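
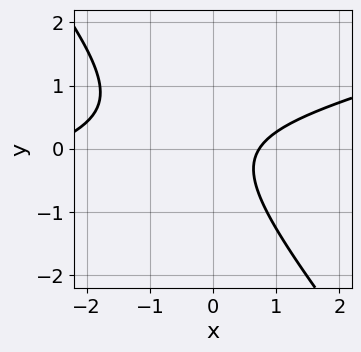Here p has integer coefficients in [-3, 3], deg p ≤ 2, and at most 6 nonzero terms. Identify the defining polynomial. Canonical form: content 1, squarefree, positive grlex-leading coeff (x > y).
(a) Degree: no degree-1 curve has this shape, so deg p = 2.
(b) Observable constraints: it misses every integer gridline on the y-axis.
(c) The integer polynomial consistent with all of this is the stated p.

x^2 - 3*x*y - 3*y^2 + 2*x - 2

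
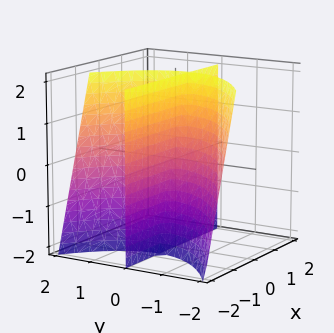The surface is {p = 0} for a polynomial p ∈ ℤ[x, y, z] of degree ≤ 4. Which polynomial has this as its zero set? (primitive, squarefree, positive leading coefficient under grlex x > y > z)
y^3 + 3*x*y - y*z

1. I count 2 distinct pieces. They look like related sheets of one shape, so recover p as a whole.
2. The degree is 3 — a generic line meets the surface in up to 3 points.
3. Observable constraints: the visible z-axis segment lies entirely on the surface; every point of the x-axis in the box is on the surface.
4. These observations pin down the coefficients.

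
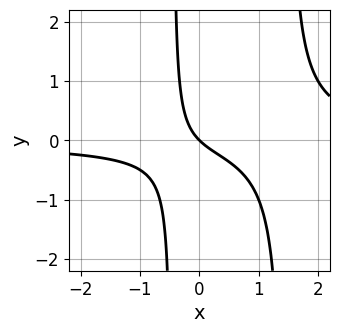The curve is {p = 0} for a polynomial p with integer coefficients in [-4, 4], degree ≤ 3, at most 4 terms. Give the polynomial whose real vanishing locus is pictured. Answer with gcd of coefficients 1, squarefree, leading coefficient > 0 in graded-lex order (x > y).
1. The degree is 3 — the shape is more complex than any degree-2 curve.
2. From the axis intercepts and sections: it crosses the y-axis at the gridline y = 0; it crosses the x-axis at the gridline x = 0.
3. Fitting integer coefficients to these (and the overall shape) gives p.

3*x^2*y - 3*x*y - 2*x - 2*y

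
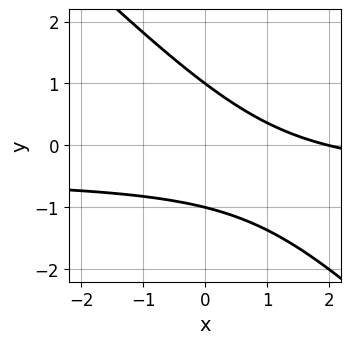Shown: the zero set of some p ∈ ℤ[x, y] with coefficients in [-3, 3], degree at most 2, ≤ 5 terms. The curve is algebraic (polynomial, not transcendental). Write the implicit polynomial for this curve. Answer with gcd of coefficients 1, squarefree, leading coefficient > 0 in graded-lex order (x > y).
First, deg p = 2. The shape is more complex than any degree-1 curve.
Then, against the integer gridlines: among the integer gridlines, it crosses the y-axis at y ∈ {-1, 1}; it crosses the x-axis at the gridline x = 2.
Finally, these observations pin down the coefficients.

2*x*y + 2*y^2 + x - 2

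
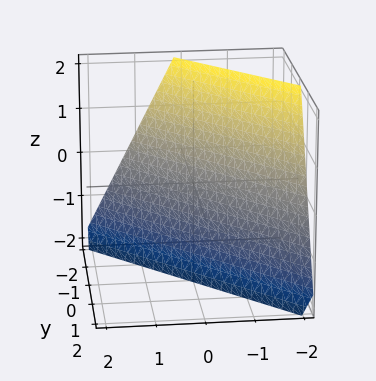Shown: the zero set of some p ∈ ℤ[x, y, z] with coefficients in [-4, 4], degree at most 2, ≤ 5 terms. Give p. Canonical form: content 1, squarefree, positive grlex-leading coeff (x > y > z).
First, degree: the surface is flat (a plane), so deg p = 1.
Next, from the axis intercepts and sections: it meets the x-axis at x = -1 (among the integer gridlines); one z-axis crossing is at z = -2; one y-axis crossing is at y = -1.
Finally, solving for integer coefficients yields p as stated.

2*x + 2*y + z + 2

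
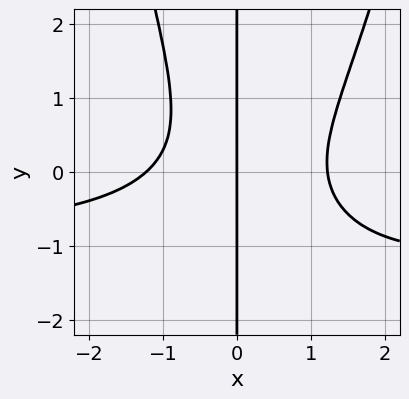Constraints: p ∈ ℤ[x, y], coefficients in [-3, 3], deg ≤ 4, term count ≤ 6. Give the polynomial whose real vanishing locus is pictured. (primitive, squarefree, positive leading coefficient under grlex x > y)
2*x^3*y + 2*x^3 - 2*x^2*y - 2*x*y^2 - 3*x

The degree is 4 — a generic line meets the curve in up to 4 points.
Observable constraints: every point of the y-axis in the box is on the curve; it crosses the x-axis at the gridline x = 0.
Together with the visible shape, these determine p as stated.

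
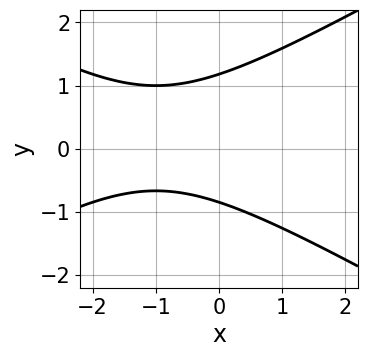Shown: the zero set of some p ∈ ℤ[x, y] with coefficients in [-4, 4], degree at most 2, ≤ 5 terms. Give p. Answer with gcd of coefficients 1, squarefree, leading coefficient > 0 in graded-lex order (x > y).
x^2 - 3*y^2 + 2*x + y + 3

The degree is 2 — no degree-1 curve has this shape.
From the axis intercepts and sections: the curve avoids every integer x-axis point in the box.
Assembling these constraints gives the stated polynomial.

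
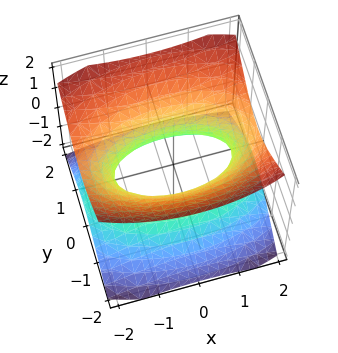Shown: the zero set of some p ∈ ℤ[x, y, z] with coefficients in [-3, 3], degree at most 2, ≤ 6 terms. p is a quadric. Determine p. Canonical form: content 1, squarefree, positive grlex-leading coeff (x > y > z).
First, the degree is 2 — one connected sheet with a waist; a quadric.
Then, symmetries: the y ↦ −y reflection is a symmetry, so y appears only in even powers; the z ↦ −z reflection is a symmetry, so z appears only in even powers; the x ↦ −x reflection is a symmetry, so x appears only in even powers.
Next, from the visible intercepts: no z-intercept at any integer in the box.
Finally, the integer polynomial consistent with all of this is the stated p.

x^2 + 3*y^2 - 3*z^2 - 2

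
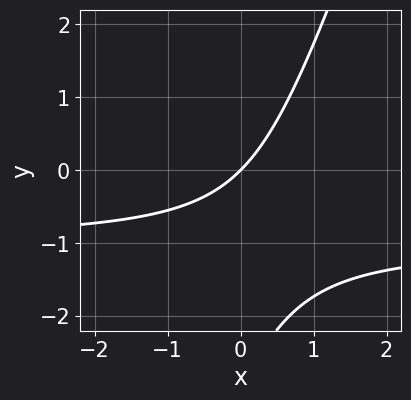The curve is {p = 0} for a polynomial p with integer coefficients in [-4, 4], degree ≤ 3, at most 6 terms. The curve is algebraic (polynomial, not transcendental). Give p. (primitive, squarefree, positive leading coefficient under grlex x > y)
First, degree: a generic line meets the curve in up to 2 points, so deg p = 2.
Next, from the visible intercepts: it meets the x-axis at x = 0 (among the integer gridlines); it crosses the y-axis at the gridline y = 0.
Finally, the integer polynomial consistent with all of this is the stated p.

3*x*y - y^2 + 3*x - 3*y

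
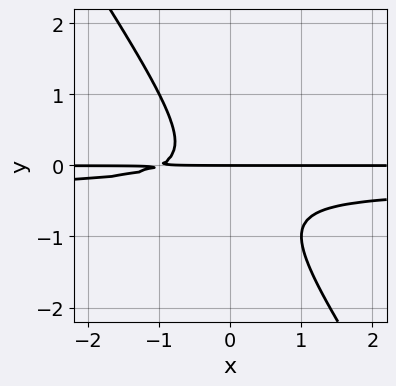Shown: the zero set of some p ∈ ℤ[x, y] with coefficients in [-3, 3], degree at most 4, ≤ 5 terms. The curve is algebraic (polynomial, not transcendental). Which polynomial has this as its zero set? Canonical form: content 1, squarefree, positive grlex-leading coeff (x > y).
First, deg p = 3. The shape is more complex than any degree-2 curve.
Next, observable constraints: every point of the x-axis in the box is on the curve; it meets the y-axis at y = 0 (among the integer gridlines).
Finally, assembling these constraints gives the stated polynomial.

3*x*y^2 + 2*y^3 + x*y + y^2 + y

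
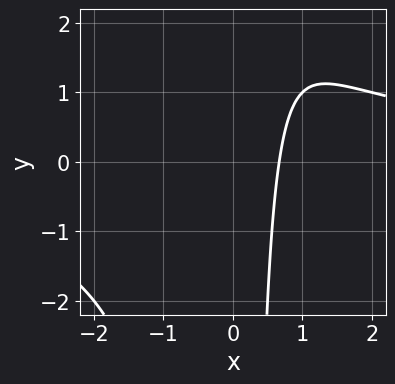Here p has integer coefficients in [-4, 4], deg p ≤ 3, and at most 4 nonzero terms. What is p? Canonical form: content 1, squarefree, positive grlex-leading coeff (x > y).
x^2*y - 3*x + 2

First, the degree is 3 — no degree-2 curve has this shape.
Then, checking where it meets the axes: no y-intercept at any integer in the box.
Finally, matching integer coefficients to the picture gives p.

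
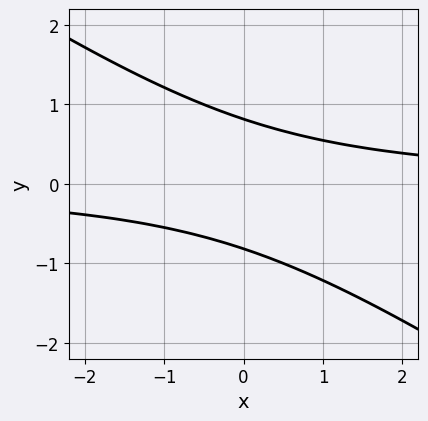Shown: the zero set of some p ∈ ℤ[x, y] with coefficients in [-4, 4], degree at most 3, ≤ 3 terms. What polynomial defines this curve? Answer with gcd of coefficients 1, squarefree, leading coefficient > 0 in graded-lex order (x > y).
2*x*y + 3*y^2 - 2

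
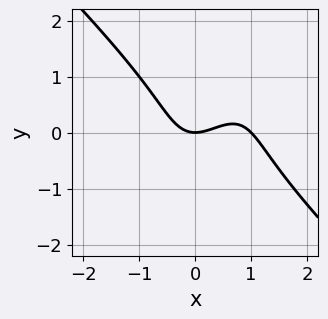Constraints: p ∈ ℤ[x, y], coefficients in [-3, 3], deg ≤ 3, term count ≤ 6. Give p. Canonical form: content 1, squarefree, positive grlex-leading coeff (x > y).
2*x^3 - x*y^2 + y^3 - 2*x^2 + 2*y

1. The degree is 3 — the shape is more complex than any degree-2 curve.
2. From the visible intercepts: one y-axis crossing is at y = 0; the x-axis gridline crossings are at x ∈ {0, 1}.
3. Solving for integer coefficients yields p as stated.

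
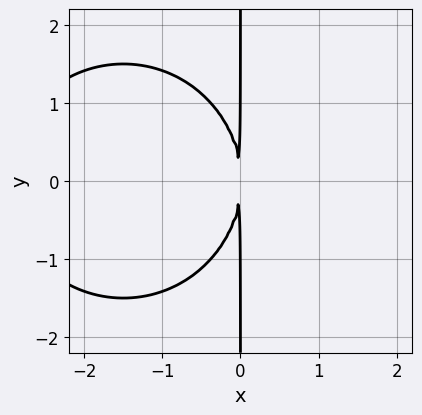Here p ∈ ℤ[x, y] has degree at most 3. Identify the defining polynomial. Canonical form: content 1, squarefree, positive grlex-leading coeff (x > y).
1. deg p = 3. The shape is more complex than any degree-2 curve.
2. Symmetries: mirror symmetry y ↦ −y ⇒ only even powers of y.
3. Checking where it meets the axes: the visible y-axis segment lies entirely on the curve.
4. Putting this together gives p.

x^3 + x*y^2 + 3*x^2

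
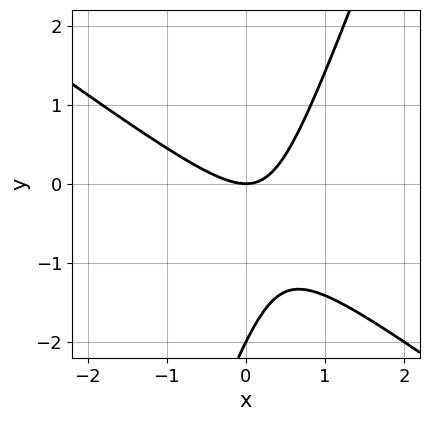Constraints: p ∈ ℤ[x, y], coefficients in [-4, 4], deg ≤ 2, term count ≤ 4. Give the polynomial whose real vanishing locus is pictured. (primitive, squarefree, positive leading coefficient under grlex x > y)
2*x^2 + 2*x*y - y^2 - 2*y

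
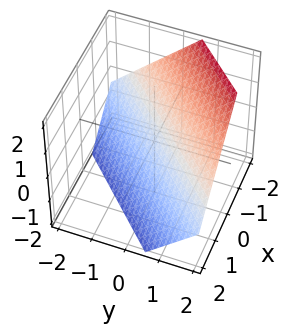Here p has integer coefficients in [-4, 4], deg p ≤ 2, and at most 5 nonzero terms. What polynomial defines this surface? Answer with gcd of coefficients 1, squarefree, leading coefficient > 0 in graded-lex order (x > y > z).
3*x - 3*y + 3*z + 2

Degree: the surface is flat (a plane), so deg p = 1.
Matching integer coefficients to the picture gives p.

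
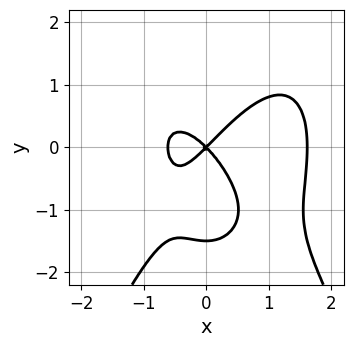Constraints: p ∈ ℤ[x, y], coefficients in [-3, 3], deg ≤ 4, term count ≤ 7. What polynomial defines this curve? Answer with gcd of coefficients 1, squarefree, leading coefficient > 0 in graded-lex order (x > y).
First, degree: no degree-3 curve has this shape, so deg p = 4.
Next, reading off the gridlines: it crosses the y-axis at the gridline y = 0; it crosses the x-axis at the gridline x = 0.
Finally, solving for integer coefficients yields p as stated.

3*x^4 - 3*x^3 + 2*y^3 - 3*x^2 + 3*y^2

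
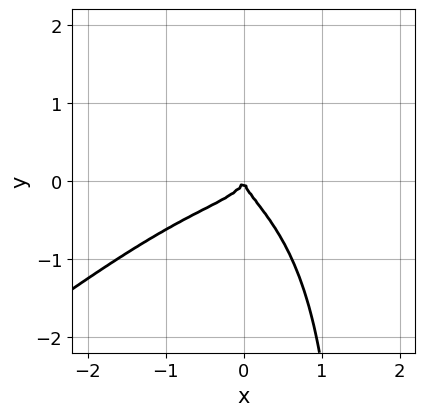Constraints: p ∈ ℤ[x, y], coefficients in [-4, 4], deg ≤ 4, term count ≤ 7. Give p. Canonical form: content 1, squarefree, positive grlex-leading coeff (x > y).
x^4 - 2*x*y^3 + 2*x*y^2 + 3*y^3 + x^2

First, the degree is 4 — the shape is more complex than any degree-3 curve.
Then, observable constraints: it crosses the x-axis at the gridline x = 0; it meets the y-axis at y = 0 (among the integer gridlines).
Finally, these observations pin down the coefficients.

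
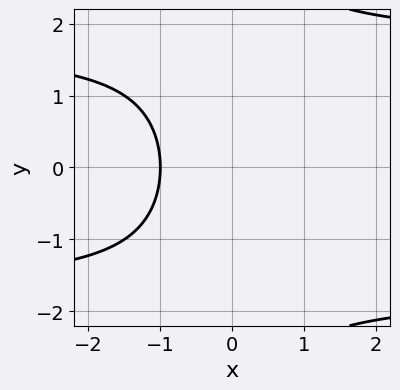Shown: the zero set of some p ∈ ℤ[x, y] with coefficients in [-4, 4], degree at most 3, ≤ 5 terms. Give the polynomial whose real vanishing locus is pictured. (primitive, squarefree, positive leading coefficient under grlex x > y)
(a) deg p = 3.
(b) Symmetries: mirror symmetry y ↦ −y ⇒ only even powers of y.
(c) From the axis intercepts and sections: one x-axis crossing is at x = -1; no y-intercept at any integer in the box.
(d) These observations pin down the coefficients.

x*y^2 - 3*x - 3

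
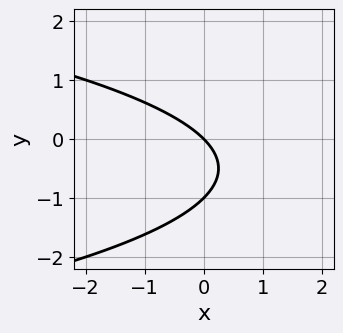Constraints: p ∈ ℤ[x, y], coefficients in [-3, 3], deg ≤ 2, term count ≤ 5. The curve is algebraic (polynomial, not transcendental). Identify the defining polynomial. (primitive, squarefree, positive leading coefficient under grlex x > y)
y^2 + x + y

First, degree: the shape is more complex than any degree-1 curve, so deg p = 2.
Next, from the visible intercepts: it crosses the x-axis at the gridline x = 0; among the integer gridlines, it crosses the y-axis at y ∈ {-1, 0}.
Finally, putting this together gives p.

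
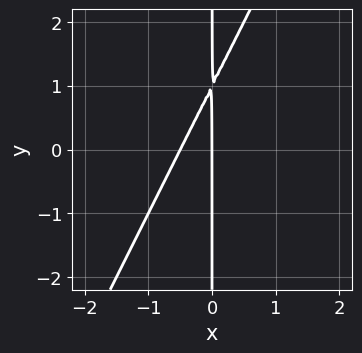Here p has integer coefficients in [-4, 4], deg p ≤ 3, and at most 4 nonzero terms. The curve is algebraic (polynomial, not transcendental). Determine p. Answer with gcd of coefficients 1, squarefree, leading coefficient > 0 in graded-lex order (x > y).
2*x^2 - x*y + x

First, the degree is 2 — the shape is more complex than any degree-1 curve.
Next, reading off the gridlines: one x-axis crossing is at x = 0; every point of the y-axis in the box is on the curve.
Finally, these observations pin down the coefficients.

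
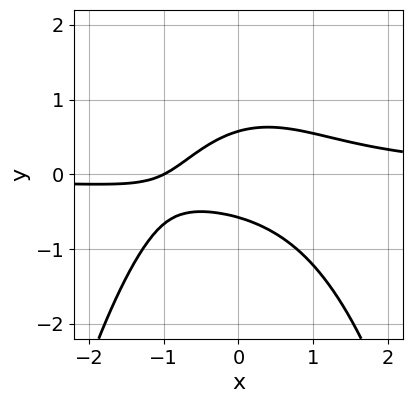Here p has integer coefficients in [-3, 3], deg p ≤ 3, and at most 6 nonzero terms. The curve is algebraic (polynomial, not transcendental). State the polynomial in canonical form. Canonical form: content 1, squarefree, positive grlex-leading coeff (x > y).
2*x^2*y + 3*y^2 - x - 1

1. Degree: no degree-2 curve has this shape, so deg p = 3.
2. From the visible intercepts: it crosses the x-axis at the gridline x = -1.
3. Fitting integer coefficients to these (and the overall shape) gives p.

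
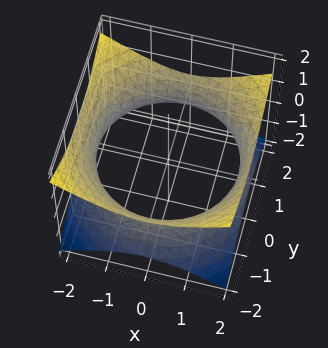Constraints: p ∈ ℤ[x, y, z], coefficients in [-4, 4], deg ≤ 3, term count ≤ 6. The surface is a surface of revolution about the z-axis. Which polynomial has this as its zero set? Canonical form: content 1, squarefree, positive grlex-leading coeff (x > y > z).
First, deg p = 2.
Then, by symmetry, every cross-section ⟂ z is a circle, so x, y appear only via x² + y².
Then, reading off the gridlines: no z-intercept at any integer in the box; a circular section at z = 0 has radius between 1 and 2.
Finally, fitting integer coefficients to these (and the overall shape) gives p.

x^2 + y^2 - 2*z^2 - 3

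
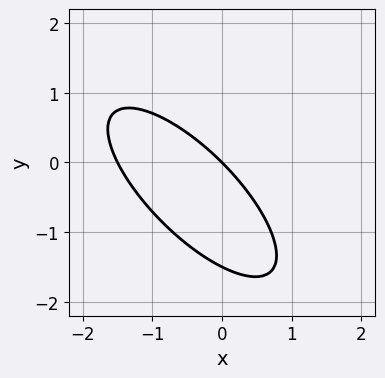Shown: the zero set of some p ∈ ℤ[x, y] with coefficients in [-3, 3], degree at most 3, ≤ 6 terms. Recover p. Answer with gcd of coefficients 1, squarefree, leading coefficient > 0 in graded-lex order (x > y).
(a) deg p = 2. No degree-1 curve has this shape.
(b) From the axis intercepts and sections: it meets the y-axis at y = 0 (among the integer gridlines); one x-axis crossing is at x = 0.
(c) Fitting integer coefficients to these (and the overall shape) gives p.

2*x^2 + 3*x*y + 2*y^2 + 3*x + 3*y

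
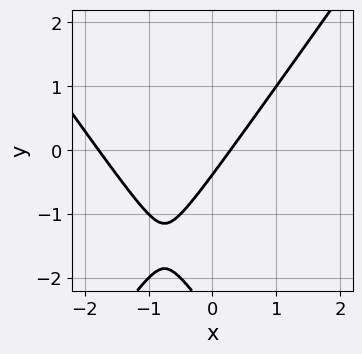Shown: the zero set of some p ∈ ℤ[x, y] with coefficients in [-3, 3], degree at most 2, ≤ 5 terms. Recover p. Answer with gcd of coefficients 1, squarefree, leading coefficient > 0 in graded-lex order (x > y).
1. The degree is 2 — no degree-1 curve has this shape.
2. Solving for integer coefficients yields p as stated.

2*x^2 - y^2 + 3*x - 3*y - 1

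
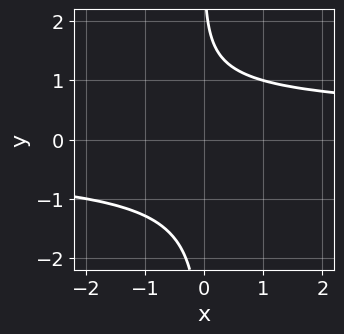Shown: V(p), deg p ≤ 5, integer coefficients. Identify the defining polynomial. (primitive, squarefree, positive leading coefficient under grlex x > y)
2*x*y^3 + y - 3

deg p = 4. The shape is more complex than any degree-3 curve.
Checking where it meets the axes: the curve avoids every integer y-axis point in the box; it misses every integer gridline on the x-axis.
Fitting integer coefficients to these (and the overall shape) gives p.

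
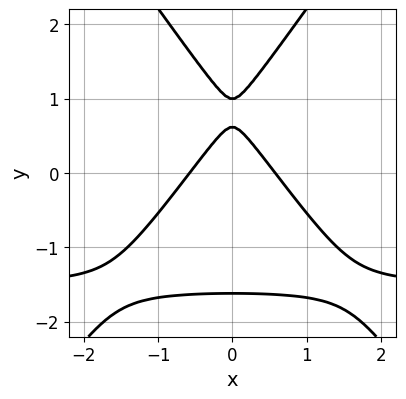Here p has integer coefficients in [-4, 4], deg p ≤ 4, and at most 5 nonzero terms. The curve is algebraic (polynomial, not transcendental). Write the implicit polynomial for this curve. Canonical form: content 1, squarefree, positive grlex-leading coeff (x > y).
2*x^2*y - y^3 + 3*x^2 + 2*y - 1

First, degree: no degree-2 curve has this shape, so deg p = 3.
Next, symmetries: the x ↦ −x reflection is a symmetry, so x appears only in even powers.
Then, from the axis intercepts and sections: one y-axis crossing is at y = 1.
Finally, assembling these constraints gives the stated polynomial.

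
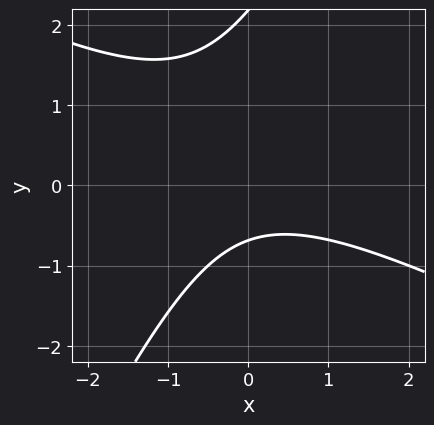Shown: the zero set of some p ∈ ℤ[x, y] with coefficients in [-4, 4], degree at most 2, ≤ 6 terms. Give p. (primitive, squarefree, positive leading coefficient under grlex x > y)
2*x^2 + 3*x*y - 2*y^2 + 3*y + 3

Degree: a generic line meets the curve in up to 2 points, so deg p = 2.
From the axis intercepts and sections: the curve avoids every integer x-axis point in the box.
Fitting integer coefficients to these (and the overall shape) gives p.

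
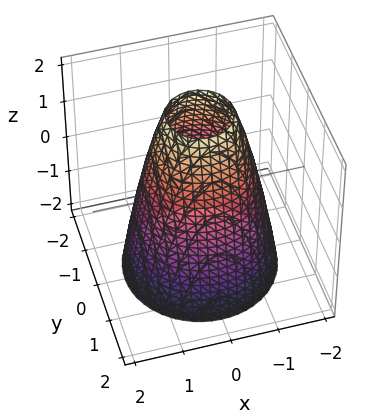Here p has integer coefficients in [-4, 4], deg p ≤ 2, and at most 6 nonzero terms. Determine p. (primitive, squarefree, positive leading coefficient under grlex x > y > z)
2*x^2 + 2*y^2 + z - 3

First, the degree is 2 — a generic line meets the surface in up to 2 points.
Then, by symmetry, every cross-section ⟂ z is a circle, so x, y appear only via x² + y².
Next, from the axis intercepts and sections: no z-intercept at any integer in the box; a circular section at z = 0 has radius between 1 and 2.
Finally, assembling these constraints gives the stated polynomial.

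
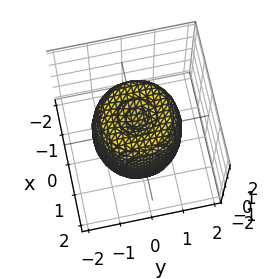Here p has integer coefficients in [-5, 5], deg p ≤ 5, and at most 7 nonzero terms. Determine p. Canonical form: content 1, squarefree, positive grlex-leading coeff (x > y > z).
(a) Degree: the shape is more complex than any degree-3 surface, so deg p = 4.
(b) By symmetry, the z-axis is an axis of rotation, so x and y enter only as x² + y².
(c) Reading off the gridlines: a circular section at z = -1 has radius between 1 and 2; among the integer gridlines, it crosses the z-axis at z ∈ {-1, 1}.
(d) The integer polynomial consistent with all of this is the stated p.

2*x^4 + 4*x^2*y^2 + 2*y^4 - 3*x^2 - 3*y^2 + z^2 - 1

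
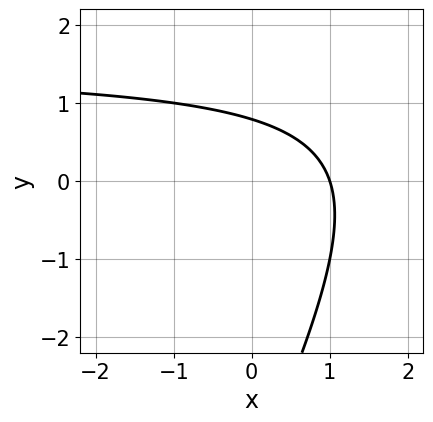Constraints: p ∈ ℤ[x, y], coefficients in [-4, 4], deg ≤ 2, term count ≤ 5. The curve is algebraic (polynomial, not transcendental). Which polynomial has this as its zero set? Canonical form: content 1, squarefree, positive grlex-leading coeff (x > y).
2*x*y - y^2 - 3*x - 3*y + 3

1. The degree is 2 — a generic line meets the curve in up to 2 points.
2. From the visible intercepts: one x-axis crossing is at x = 1.
3. Fitting integer coefficients to these (and the overall shape) gives p.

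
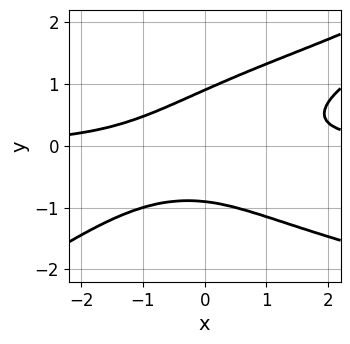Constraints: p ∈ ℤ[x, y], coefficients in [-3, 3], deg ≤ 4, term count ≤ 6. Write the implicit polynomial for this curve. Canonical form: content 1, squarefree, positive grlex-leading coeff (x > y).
1. deg p = 4.
2. Reading off the gridlines: no x-intercept at any integer in the box.
3. The integer polynomial consistent with all of this is the stated p.

2*x*y^3 - 3*y^4 - 2*x^2*y + 3*x*y^2 + 2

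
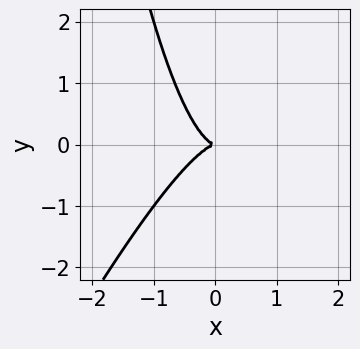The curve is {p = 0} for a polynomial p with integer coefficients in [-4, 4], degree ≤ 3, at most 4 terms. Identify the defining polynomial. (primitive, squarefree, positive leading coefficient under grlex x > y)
2*x^3 - x^2*y + y^2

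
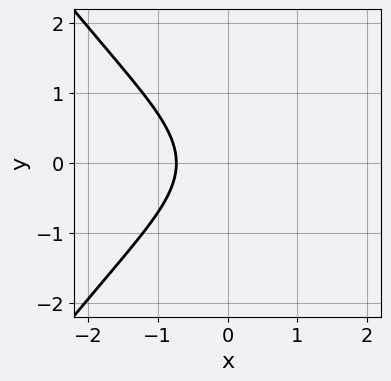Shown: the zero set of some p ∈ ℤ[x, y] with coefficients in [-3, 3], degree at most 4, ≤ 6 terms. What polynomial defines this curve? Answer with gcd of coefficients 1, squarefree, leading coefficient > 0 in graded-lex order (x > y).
2*x^3 - x*y^2 + 3*y^2 + 3*x + 3

First, the degree is 3 — no degree-2 curve has this shape.
Then, symmetries: mirror symmetry y ↦ −y ⇒ only even powers of y.
Next, against the integer gridlines: no y-intercept at any integer in the box.
Finally, assembling these constraints gives the stated polynomial.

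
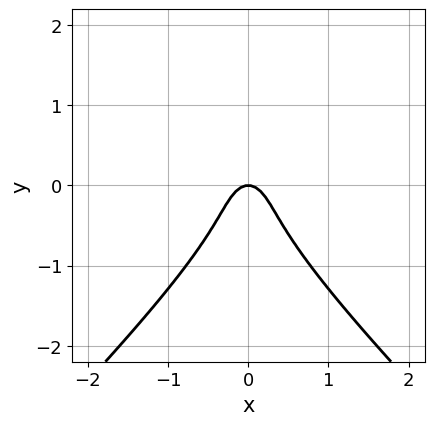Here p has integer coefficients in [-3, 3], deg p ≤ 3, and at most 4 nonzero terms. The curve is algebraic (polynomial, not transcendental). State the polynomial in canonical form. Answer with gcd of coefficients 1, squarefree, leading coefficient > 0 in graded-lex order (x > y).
2*x^2*y - 2*y^3 - 3*x^2 - y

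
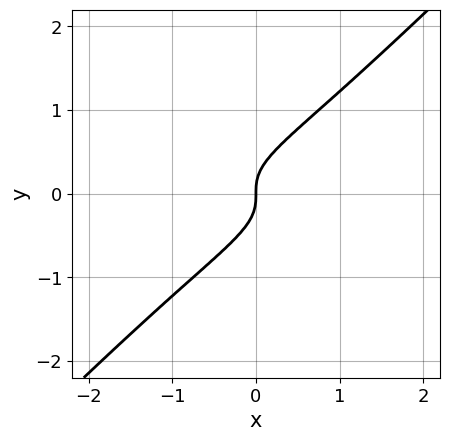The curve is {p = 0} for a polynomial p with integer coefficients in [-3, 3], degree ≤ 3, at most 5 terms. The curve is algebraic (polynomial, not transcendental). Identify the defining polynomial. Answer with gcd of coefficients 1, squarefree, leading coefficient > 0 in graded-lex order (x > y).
1. Degree: a generic line meets the curve in up to 3 points, so deg p = 3.
2. Reading off the gridlines: it meets the x-axis at x = 0 (among the integer gridlines); it meets the y-axis at y = 0 (among the integer gridlines).
3. Solving for integer coefficients yields p as stated.

3*x*y^2 - 3*y^3 + x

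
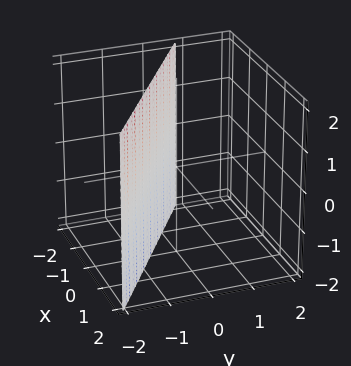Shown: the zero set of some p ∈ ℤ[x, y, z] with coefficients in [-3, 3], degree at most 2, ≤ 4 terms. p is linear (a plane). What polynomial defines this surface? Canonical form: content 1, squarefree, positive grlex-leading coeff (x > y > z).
2*x + 3*y + 2

1. Degree: every cross-section is a straight line — this is a plane, so deg p = 1.
2. Against the integer gridlines: it misses every integer gridline on the z-axis; one x-axis crossing is at x = -1.
3. The integer polynomial consistent with all of this is the stated p.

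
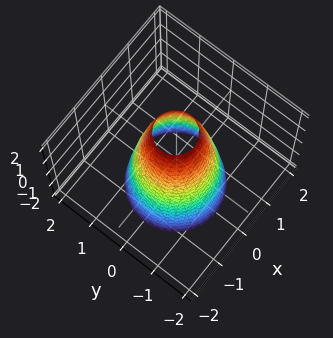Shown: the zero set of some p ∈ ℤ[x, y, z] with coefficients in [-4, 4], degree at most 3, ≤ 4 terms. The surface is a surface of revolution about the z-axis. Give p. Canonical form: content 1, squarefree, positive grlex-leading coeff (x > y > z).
3*x^2 + 3*y^2 + z - 3

1. Degree: no degree-1 surface has this shape, so deg p = 2.
2. By symmetry, the z-axis is an axis of rotation, so x and y enter only as x² + y².
3. Against the integer gridlines: a circular section at z = 2 has radius between 0 and 1; no z-intercept at any integer in the box; among the integer gridlines, it crosses the y-axis at y ∈ {-1, 1}.
4. Matching integer coefficients to the picture gives p.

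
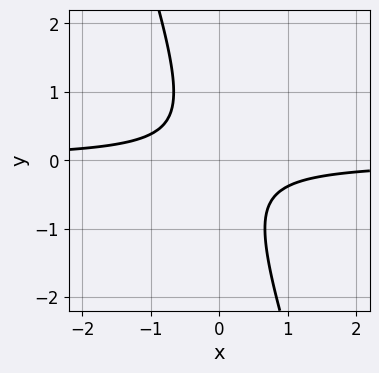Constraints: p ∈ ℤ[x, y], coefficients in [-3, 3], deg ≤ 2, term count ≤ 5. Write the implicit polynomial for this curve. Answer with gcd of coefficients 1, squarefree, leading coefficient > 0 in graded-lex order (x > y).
deg p = 2. The shape is more complex than any degree-1 curve.
From the axis intercepts and sections: no y-intercept at any integer in the box; the curve avoids every integer x-axis point in the box.
Assembling these constraints gives the stated polynomial.

3*x*y + y^2 + 1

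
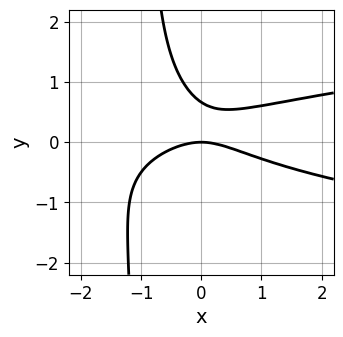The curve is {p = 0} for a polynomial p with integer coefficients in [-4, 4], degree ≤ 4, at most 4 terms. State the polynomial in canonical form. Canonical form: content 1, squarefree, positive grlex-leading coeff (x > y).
1. Degree: the shape is more complex than any degree-2 curve, so deg p = 3.
2. Against the integer gridlines: it crosses the y-axis at the gridline y = 0; it meets the x-axis at x = 0 (among the integer gridlines).
3. Solving for integer coefficients yields p as stated.

3*x*y^2 - x^2 + 3*y^2 - 2*y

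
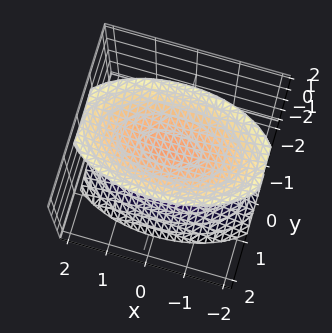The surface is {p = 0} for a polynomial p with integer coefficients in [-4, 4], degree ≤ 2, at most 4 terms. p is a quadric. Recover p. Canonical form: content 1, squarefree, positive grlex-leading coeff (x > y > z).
I count 2 distinct pieces.
deg p = 2.
Symmetries: the x ↦ −x reflection is a symmetry, so x appears only in even powers; it's symmetric under z → −z, forcing even powers of z; the y ↦ −y reflection is a symmetry, so y appears only in even powers.
From the axis intercepts and sections: the surface avoids every integer y-axis point in the box; the surface avoids every integer x-axis point in the box.
Matching integer coefficients to the picture gives p.

x^2 + 3*y^2 - 2*z^2 + 3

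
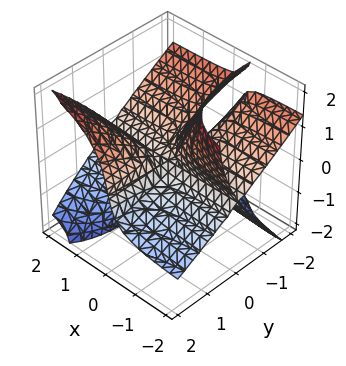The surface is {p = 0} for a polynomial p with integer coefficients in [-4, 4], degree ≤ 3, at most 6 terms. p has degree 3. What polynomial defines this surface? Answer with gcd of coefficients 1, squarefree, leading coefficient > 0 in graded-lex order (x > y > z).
Degree: a generic line meets the surface in up to 3 points, so deg p = 3.
Reading off the gridlines: the visible x-axis segment lies entirely on the surface; every point of the y-axis in the box is on the surface; it meets the z-axis at z = 0 (among the integer gridlines).
Together with the visible shape, these determine p as stated.

2*x*y^2 + 2*x*y*z - 2*x*z^2 - z^3 - y*z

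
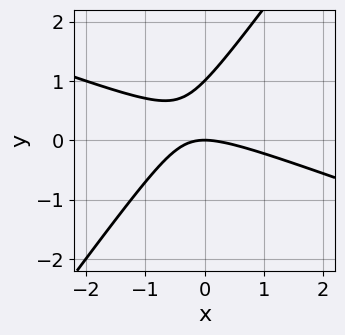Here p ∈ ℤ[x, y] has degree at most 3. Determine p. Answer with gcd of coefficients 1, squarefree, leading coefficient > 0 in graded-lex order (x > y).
x^2 + 2*x*y - 2*y^2 + 2*y

1. The degree is 2 — a generic line meets the curve in up to 2 points.
2. Observable constraints: one x-axis crossing is at x = 0; the y-axis gridline crossings are at y ∈ {0, 1}.
3. Putting this together gives p.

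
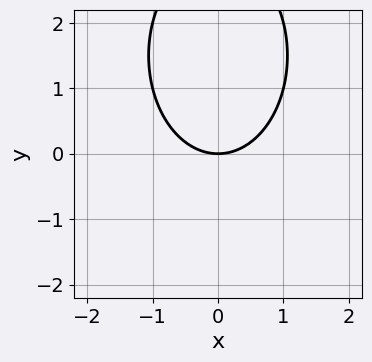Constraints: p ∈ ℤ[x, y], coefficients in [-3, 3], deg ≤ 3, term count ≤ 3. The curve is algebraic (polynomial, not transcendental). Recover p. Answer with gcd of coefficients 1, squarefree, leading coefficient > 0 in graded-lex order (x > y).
deg p = 2. A generic line meets the curve in up to 2 points.
Symmetries: it's symmetric under x → −x, forcing even powers of x.
From the visible intercepts: it meets the y-axis at y = 0 (among the integer gridlines); it crosses the x-axis at the gridline x = 0.
Putting this together gives p.

2*x^2 + y^2 - 3*y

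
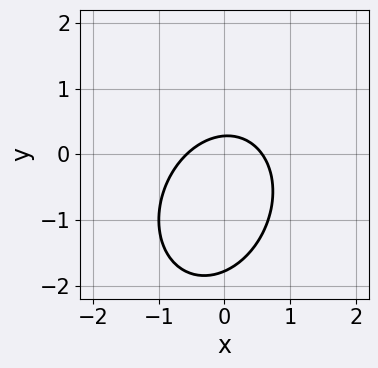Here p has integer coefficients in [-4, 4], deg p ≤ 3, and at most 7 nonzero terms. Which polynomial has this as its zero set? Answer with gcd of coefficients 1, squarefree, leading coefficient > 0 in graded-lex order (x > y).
First, the degree is 2 — no degree-1 curve has this shape.
Finally, putting this together gives p.

3*x^2 - x*y + 2*y^2 + 3*y - 1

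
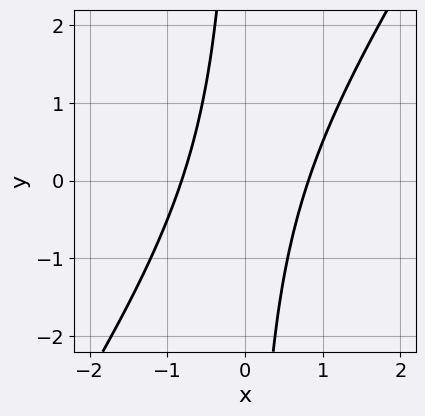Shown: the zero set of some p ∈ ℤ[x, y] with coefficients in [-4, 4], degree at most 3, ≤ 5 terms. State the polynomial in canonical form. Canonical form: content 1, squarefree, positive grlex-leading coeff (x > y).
3*x^2 - 2*x*y - 2

The degree is 2 — no degree-1 curve has this shape.
From the visible intercepts: no y-intercept at any integer in the box.
Matching integer coefficients to the picture gives p.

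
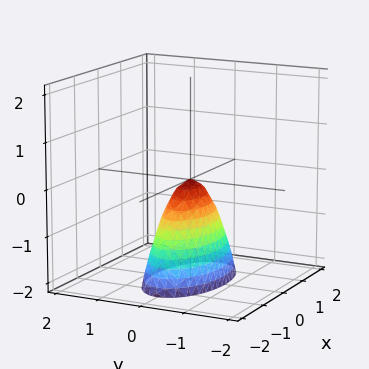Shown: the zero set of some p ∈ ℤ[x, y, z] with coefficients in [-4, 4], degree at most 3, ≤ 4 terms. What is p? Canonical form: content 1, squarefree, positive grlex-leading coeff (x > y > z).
x^2 + 3*y^2 + z

(a) Degree: a single bowl opening along one axis; a quadric, so deg p = 2.
(b) Symmetries: mirror symmetry x ↦ −x ⇒ only even powers of x; it's symmetric under y → −y, forcing even powers of y.
(c) From the visible intercepts: it crosses the y-axis at the gridline y = 0; it crosses the x-axis at the gridline x = 0.
(d) Fitting integer coefficients to these (and the overall shape) gives p.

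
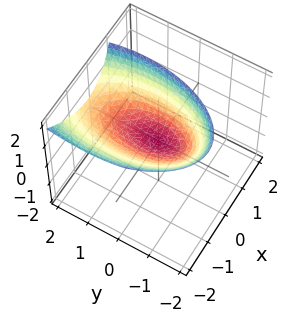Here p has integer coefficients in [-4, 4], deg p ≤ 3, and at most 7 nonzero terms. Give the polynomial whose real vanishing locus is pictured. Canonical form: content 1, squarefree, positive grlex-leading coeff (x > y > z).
First, degree: the shape is more complex than any degree-1 surface, so deg p = 2.
Then, from the axis intercepts and sections: it crosses the z-axis at the gridline z = 0; one x-axis crossing is at x = 0.
Finally, fitting integer coefficients to these (and the overall shape) gives p.

3*x^2 + 2*x*z + y^2 - y*z - 3*z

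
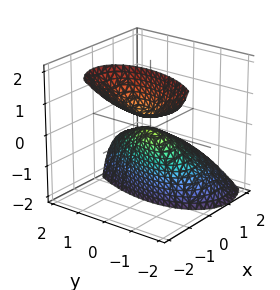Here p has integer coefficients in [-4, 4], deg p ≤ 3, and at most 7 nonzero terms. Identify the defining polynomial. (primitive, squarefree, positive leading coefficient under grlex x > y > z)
First, I count 2 distinct pieces. They look like related sheets of one shape, so recover p as a whole.
Next, deg p = 2. No degree-1 surface has this shape.
Next, observable constraints: one z-axis crossing is at z = 0; it meets the x-axis at x = 0 (among the integer gridlines).
Finally, the integer polynomial consistent with all of this is the stated p.

2*x^2 - x*y + 3*x*z + y^2 + z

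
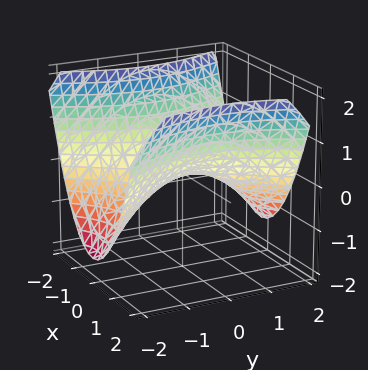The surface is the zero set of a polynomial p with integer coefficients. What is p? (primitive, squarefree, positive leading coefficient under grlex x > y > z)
2*x^2 - y^2 - 3*z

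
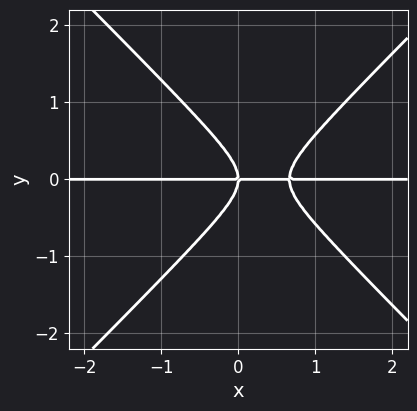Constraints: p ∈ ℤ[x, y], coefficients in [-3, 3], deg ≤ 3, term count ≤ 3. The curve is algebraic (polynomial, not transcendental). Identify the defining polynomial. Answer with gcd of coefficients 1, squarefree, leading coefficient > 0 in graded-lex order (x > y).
3*x^2*y - 3*y^3 - 2*x*y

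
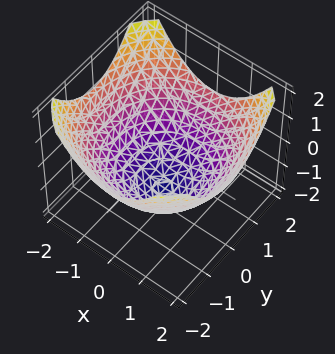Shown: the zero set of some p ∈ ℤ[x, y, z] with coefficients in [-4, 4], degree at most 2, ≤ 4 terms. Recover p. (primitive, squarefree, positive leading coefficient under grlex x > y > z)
1. deg p = 2. A generic line meets the surface in up to 2 points.
2. Symmetry: the surface is invariant under rotation about z: p = q(x² + y², z).
3. Reading off the gridlines: a circular section at z = 0 has radius between 1 and 2.
4. The integer polynomial consistent with all of this is the stated p.

x^2 + y^2 - 2*z - 3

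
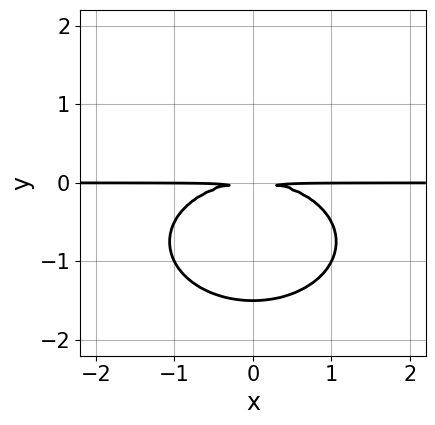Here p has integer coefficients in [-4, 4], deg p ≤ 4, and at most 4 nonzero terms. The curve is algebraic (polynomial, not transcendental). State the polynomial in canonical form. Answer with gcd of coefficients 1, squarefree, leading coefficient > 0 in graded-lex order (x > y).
First, degree: no degree-2 curve has this shape, so deg p = 3.
Then, symmetries: the x ↦ −x reflection is a symmetry, so x appears only in even powers.
Then, checking where it meets the axes: every point of the x-axis in the box is on the curve.
Finally, together with the visible shape, these determine p as stated.

x^2*y + 2*y^3 + 3*y^2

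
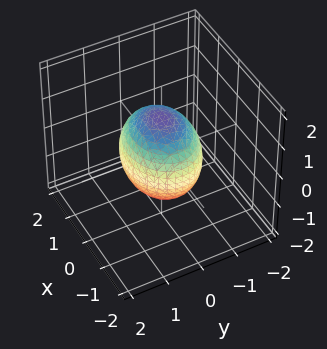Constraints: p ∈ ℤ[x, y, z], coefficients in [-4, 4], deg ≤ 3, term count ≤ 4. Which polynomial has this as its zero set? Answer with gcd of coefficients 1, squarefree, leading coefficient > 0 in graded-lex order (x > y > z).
1. The degree is 2 — bounded and convex; a quadric.
2. Symmetries: mirror symmetry y ↦ −y ⇒ only even powers of y; mirror symmetry z ↦ −z ⇒ only even powers of z; it's symmetric under x → −x, forcing even powers of x.
3. From the visible intercepts: among the integer gridlines, it crosses the y-axis at y ∈ {-1, 1}.
4. Solving for integer coefficients yields p as stated.

2*x^2 + 3*y^2 + 2*z^2 - 3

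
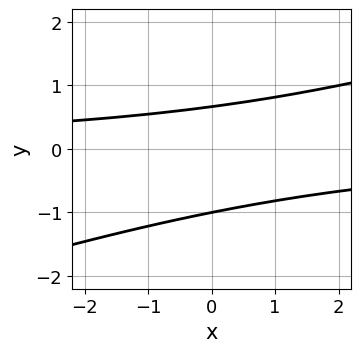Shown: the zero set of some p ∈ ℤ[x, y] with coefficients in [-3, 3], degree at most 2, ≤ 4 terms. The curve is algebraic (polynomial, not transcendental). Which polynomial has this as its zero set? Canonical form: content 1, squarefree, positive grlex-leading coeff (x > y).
deg p = 2. A generic line meets the curve in up to 2 points.
From the axis intercepts and sections: it meets the y-axis at y = -1 (among the integer gridlines); it misses every integer gridline on the x-axis.
These observations pin down the coefficients.

x*y - 3*y^2 - y + 2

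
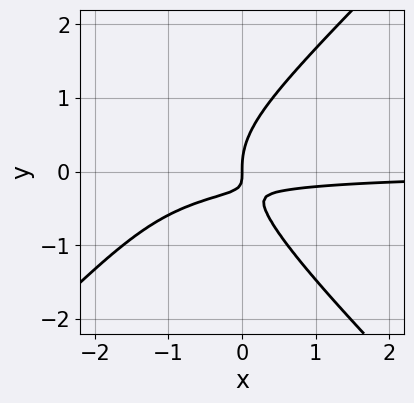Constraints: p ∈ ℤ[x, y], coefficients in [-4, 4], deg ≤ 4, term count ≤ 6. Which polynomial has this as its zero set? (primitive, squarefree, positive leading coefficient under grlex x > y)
2*x^2*y - 2*y^3 + 3*x*y + x

First, the degree is 3 — a generic line meets the curve in up to 3 points.
Then, against the integer gridlines: it meets the x-axis at x = 0 (among the integer gridlines); one y-axis crossing is at y = 0.
Finally, fitting integer coefficients to these (and the overall shape) gives p.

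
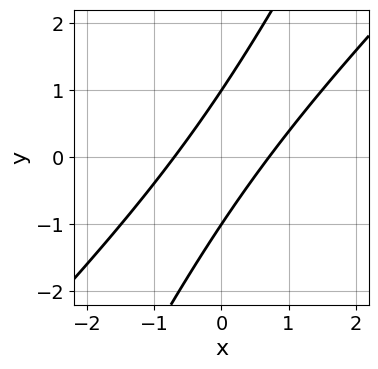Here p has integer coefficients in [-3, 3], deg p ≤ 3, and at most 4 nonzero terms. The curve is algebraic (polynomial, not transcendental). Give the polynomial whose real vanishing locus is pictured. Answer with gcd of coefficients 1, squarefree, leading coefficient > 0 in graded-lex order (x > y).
1. deg p = 2. The shape is more complex than any degree-1 curve.
2. Against the integer gridlines: the y-axis gridline crossings are at y ∈ {-1, 1}.
3. Fitting integer coefficients to these (and the overall shape) gives p.

2*x^2 - 3*x*y + y^2 - 1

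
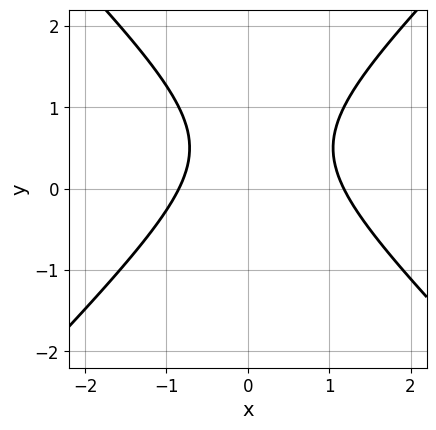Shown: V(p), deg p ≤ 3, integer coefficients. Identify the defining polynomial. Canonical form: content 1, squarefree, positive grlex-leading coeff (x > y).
First, deg p = 2. A generic line meets the curve in up to 2 points.
Then, from the visible intercepts: it misses every integer gridline on the y-axis.
Finally, solving for integer coefficients yields p as stated.

3*x^2 - 3*y^2 - x + 3*y - 3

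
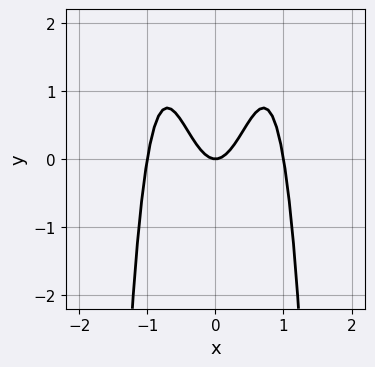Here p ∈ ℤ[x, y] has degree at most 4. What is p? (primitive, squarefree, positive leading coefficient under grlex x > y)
3*x^4 - 3*x^2 + y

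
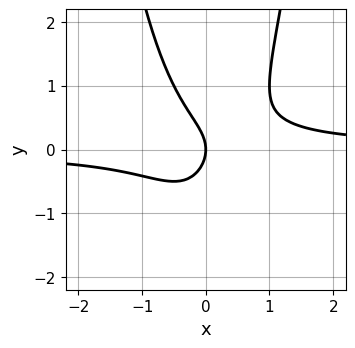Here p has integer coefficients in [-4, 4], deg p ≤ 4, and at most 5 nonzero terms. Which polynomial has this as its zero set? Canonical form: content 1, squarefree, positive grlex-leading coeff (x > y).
Degree: the shape is more complex than any degree-2 curve, so deg p = 3.
From the axis intercepts and sections: it meets the x-axis at x = 0 (among the integer gridlines); one y-axis crossing is at y = 0.
Assembling these constraints gives the stated polynomial.

2*x^2*y - y^2 - x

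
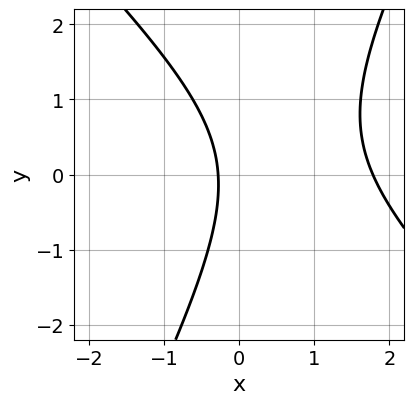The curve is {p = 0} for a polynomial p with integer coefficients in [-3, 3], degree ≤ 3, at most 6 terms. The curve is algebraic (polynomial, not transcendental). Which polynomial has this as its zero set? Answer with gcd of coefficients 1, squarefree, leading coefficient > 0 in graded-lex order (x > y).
(a) deg p = 2. A generic line meets the curve in up to 2 points.
(b) Reading off the gridlines: it misses every integer gridline on the y-axis.
(c) These observations pin down the coefficients.

2*x^2 + x*y - y^2 - 3*x - 1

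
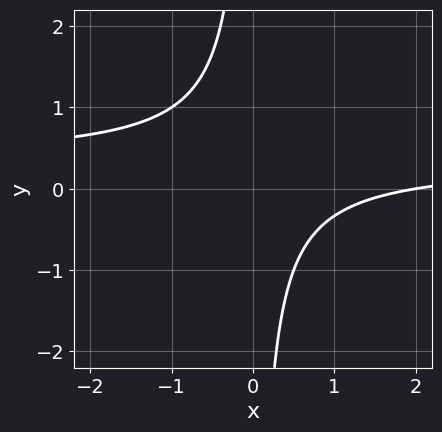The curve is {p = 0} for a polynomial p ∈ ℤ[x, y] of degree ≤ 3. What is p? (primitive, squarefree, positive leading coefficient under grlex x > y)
deg p = 2. A generic line meets the curve in up to 2 points.
Against the integer gridlines: no y-intercept at any integer in the box; one x-axis crossing is at x = 2.
Matching integer coefficients to the picture gives p.

3*x*y - x + 2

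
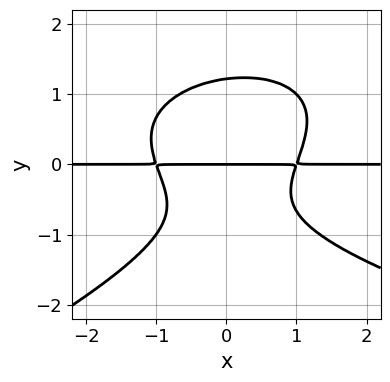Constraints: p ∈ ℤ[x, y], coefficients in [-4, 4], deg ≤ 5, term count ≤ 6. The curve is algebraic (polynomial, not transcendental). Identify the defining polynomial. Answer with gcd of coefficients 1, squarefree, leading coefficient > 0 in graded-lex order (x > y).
x*y^3 - 3*y^4 - 3*x^2*y + 2*y^2 + 3*y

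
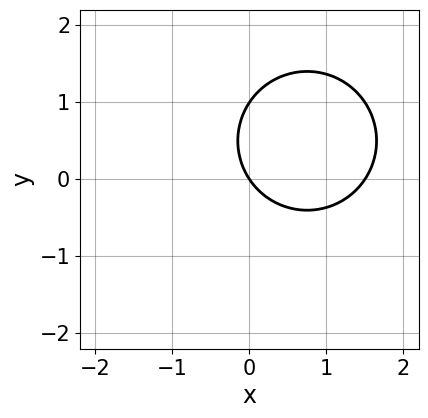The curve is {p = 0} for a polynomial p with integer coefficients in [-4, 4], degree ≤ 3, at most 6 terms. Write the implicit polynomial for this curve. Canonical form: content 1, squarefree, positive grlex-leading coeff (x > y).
(a) deg p = 2. A generic line meets the curve in up to 2 points.
(b) Observable constraints: the y-axis gridline crossings are at y ∈ {0, 1}; one x-axis crossing is at x = 0.
(c) The integer polynomial consistent with all of this is the stated p.

2*x^2 + 2*y^2 - 3*x - 2*y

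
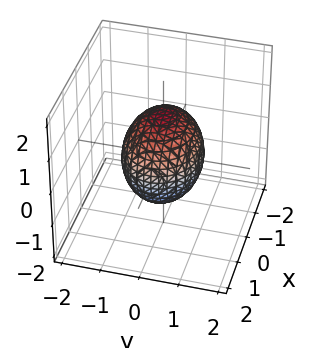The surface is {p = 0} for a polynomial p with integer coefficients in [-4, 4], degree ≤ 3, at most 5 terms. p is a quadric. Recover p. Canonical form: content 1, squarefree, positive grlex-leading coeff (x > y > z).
2*x^2 + 3*y^2 + 2*z^2 - 3

(a) The degree is 2 — a closed, bounded, convex surface; a quadric.
(b) Symmetries: it's symmetric under x → −x, forcing even powers of x; it's symmetric under y → −y, forcing even powers of y; it's symmetric under z → −z, forcing even powers of z.
(c) Checking where it meets the axes: among the integer gridlines, it crosses the y-axis at y ∈ {-1, 1}.
(d) Fitting integer coefficients to these (and the overall shape) gives p.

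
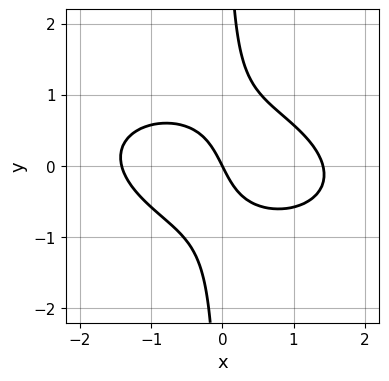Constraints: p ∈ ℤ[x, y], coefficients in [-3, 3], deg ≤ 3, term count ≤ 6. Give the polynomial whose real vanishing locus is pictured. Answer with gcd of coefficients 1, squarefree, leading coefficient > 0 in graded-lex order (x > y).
(a) The degree is 3 — a generic line meets the curve in up to 3 points.
(b) Checking where it meets the axes: one x-axis crossing is at x = 0; one y-axis crossing is at y = 0.
(c) Putting this together gives p.

x^3 + x^2*y + 3*x*y^2 - 2*x - y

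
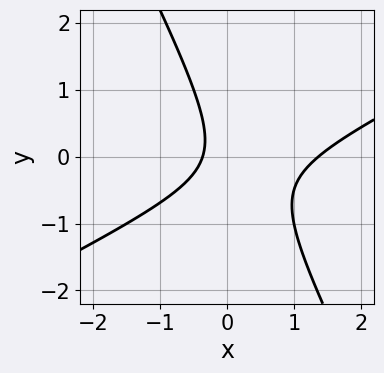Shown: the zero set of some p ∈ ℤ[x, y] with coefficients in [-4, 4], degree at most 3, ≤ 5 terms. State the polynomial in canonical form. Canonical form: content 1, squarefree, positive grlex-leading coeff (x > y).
1. deg p = 2.
2. Checking where it meets the axes: it misses every integer gridline on the y-axis.
3. These observations pin down the coefficients.

2*x^2 - 3*x*y - 2*y^2 - 2*x - 1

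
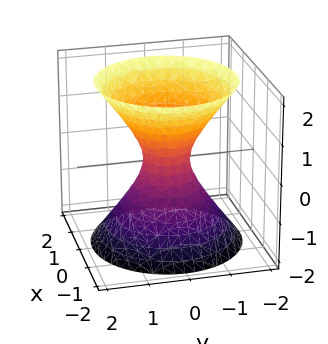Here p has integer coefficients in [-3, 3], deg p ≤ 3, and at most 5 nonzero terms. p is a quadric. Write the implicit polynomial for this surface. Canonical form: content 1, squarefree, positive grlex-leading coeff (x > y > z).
deg p = 2. An hourglass — one-sheet hyperboloid; a quadric.
Symmetries: it's symmetric under z → −z, forcing even powers of z; the z-axis is an axis of rotation, so x and y enter only as x² + y².
Observable constraints: a circular section at z = 2 has radius between 1 and 2; no z-intercept at any integer in the box.
Putting this together gives p.

3*x^2 + 3*y^2 - 2*z^2 - 1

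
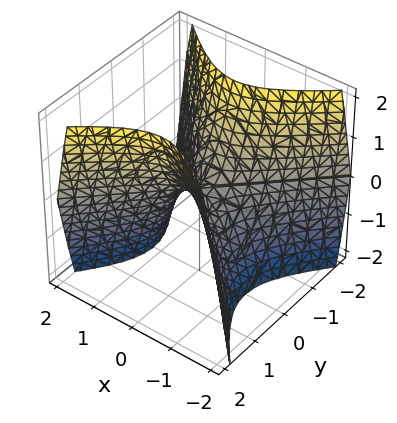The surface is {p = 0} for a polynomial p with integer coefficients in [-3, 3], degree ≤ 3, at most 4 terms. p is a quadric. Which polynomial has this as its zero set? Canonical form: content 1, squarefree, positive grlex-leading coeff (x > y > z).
The degree is 2 — a saddle surface; a quadric.
Symmetries: it's symmetric under y → −y, forcing even powers of y; it's symmetric under x → −x, forcing even powers of x.
Reading off the gridlines: it crosses the y-axis at the gridline y = 0; it meets the z-axis at z = 0 (among the integer gridlines); one x-axis crossing is at x = 0.
The integer polynomial consistent with all of this is the stated p.

3*x^2 - 3*y^2 + 2*z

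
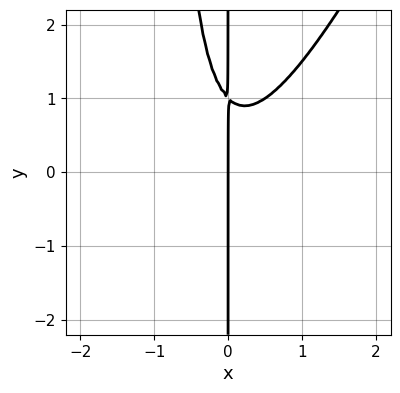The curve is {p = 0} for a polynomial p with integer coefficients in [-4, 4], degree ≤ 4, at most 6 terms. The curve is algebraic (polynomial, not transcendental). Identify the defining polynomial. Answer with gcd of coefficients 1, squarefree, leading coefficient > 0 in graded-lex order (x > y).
2*x^3 - x^2*y - x*y + x

1. Degree: the shape is more complex than any degree-2 curve, so deg p = 3.
2. Against the integer gridlines: it crosses the x-axis at the gridline x = 0; the visible y-axis segment lies entirely on the curve.
3. Putting this together gives p.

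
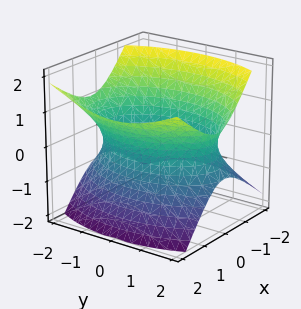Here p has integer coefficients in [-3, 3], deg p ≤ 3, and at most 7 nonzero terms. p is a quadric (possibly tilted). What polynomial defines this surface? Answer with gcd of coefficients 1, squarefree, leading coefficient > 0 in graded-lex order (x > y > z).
First, degree: a generic line meets the surface in up to 2 points, so deg p = 2.
Next, observable constraints: the surface avoids every integer z-axis point in the box.
Finally, matching integer coefficients to the picture gives p.

2*x^2 - x*z + y^2 - 2*z^2 - 3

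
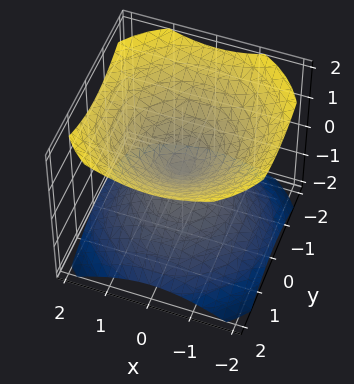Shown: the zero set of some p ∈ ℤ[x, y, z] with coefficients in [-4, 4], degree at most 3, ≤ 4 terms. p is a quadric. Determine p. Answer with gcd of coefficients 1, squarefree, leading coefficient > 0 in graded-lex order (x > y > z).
1. There are 2 components. They look like related sheets of one shape, so recover p as a whole.
2. deg p = 2. Two nappes meeting at a single point; a quadric.
3. By symmetry, the z-axis is an axis of rotation, so x and y enter only as x² + y²; the z ↦ −z reflection is a symmetry, so z appears only in even powers.
4. From the axis intercepts and sections: one z-axis crossing is at z = 0; it crosses the y-axis at the gridline y = 0; one x-axis crossing is at x = 0; a circular section at z = 1 has radius between 1 and 2.
5. The integer polynomial consistent with all of this is the stated p.

2*x^2 + 2*y^2 - 3*z^2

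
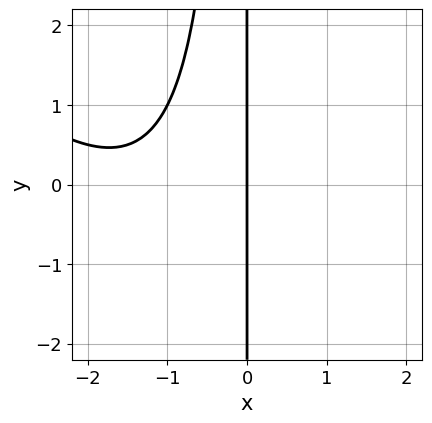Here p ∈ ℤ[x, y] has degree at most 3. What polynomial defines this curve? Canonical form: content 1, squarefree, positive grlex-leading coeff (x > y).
The degree is 3 — no degree-2 curve has this shape.
Checking where it meets the axes: it meets the x-axis at x = 0 (among the integer gridlines); the visible y-axis segment lies entirely on the curve.
Solving for integer coefficients yields p as stated.

x^3 + x^2*y + 3*x^2 + 3*x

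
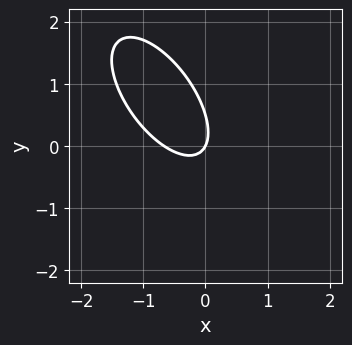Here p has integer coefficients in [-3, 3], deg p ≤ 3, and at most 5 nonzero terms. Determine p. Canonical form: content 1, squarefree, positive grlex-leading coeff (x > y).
(a) The degree is 2 — no degree-1 curve has this shape.
(b) From the axis intercepts and sections: one x-axis crossing is at x = 0; one y-axis crossing is at y = 0.
(c) The integer polynomial consistent with all of this is the stated p.

3*x^2 + 3*x*y + 2*y^2 + 2*x - y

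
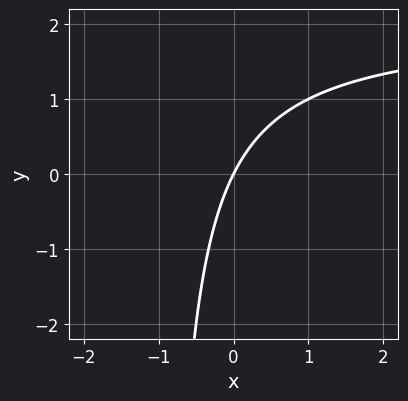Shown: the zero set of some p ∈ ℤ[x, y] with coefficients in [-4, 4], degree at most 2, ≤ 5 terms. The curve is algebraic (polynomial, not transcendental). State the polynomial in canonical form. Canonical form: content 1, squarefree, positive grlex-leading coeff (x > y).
x*y - 2*x + y

(a) Degree: the shape is more complex than any degree-1 curve, so deg p = 2.
(b) Against the integer gridlines: it crosses the x-axis at the gridline x = 0; one y-axis crossing is at y = 0.
(c) Assembling these constraints gives the stated polynomial.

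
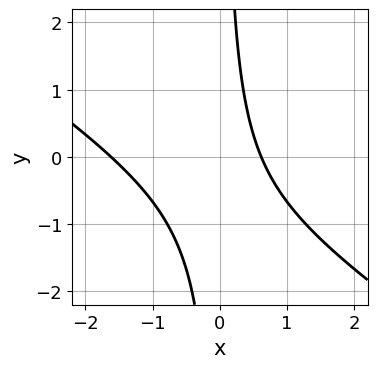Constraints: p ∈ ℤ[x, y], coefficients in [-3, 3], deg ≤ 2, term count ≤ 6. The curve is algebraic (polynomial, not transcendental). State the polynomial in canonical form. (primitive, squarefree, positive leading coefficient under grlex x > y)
2*x^2 + 3*x*y + 2*x - 2

1. The degree is 2 — the shape is more complex than any degree-1 curve.
2. From the axis intercepts and sections: it misses every integer gridline on the y-axis.
3. The integer polynomial consistent with all of this is the stated p.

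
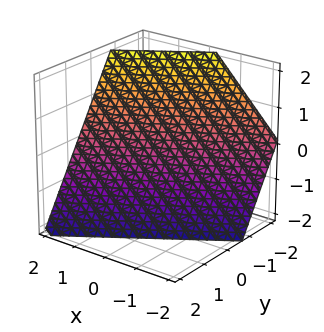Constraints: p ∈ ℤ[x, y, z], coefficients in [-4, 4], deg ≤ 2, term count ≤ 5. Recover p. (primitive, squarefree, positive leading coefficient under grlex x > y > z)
2*x - 3*y - 2*z - 2

Degree: the surface is flat (a plane), so deg p = 1.
Reading off the gridlines: one z-axis crossing is at z = -1; it meets the x-axis at x = 1 (among the integer gridlines).
Matching integer coefficients to the picture gives p.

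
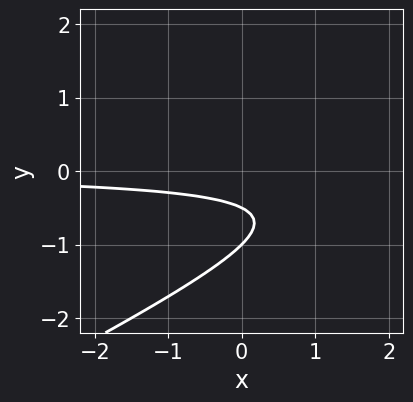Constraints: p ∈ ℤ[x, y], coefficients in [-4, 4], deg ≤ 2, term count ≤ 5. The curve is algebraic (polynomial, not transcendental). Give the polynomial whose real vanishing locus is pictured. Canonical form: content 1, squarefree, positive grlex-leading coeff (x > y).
x*y - 2*y^2 - 3*y - 1

First, degree: no degree-1 curve has this shape, so deg p = 2.
Then, from the axis intercepts and sections: it crosses the y-axis at the gridline y = -1; it misses every integer gridline on the x-axis.
Finally, assembling these constraints gives the stated polynomial.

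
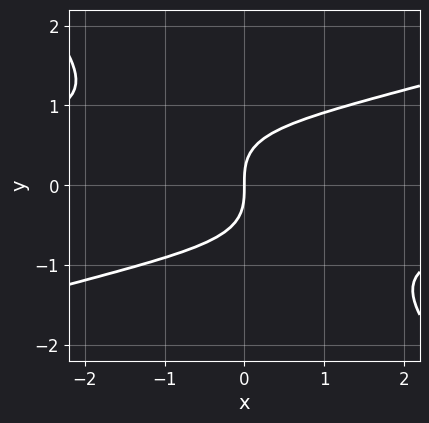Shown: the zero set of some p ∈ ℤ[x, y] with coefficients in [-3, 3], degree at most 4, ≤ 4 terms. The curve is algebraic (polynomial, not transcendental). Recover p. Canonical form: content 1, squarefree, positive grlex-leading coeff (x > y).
1. The degree is 3 — no degree-2 curve has this shape.
2. Against the integer gridlines: it meets the x-axis at x = 0 (among the integer gridlines); it meets the y-axis at y = 0 (among the integer gridlines).
3. Putting this together gives p.

x^2*y - 2*x*y^2 - 3*y^3 + 3*x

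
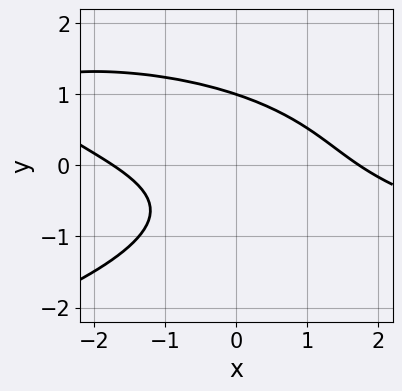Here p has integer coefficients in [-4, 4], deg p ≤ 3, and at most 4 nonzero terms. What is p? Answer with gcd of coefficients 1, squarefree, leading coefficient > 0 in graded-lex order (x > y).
3*y^3 + x^2 + 3*x*y - 3

First, the degree is 3 — no degree-2 curve has this shape.
Then, reading off the gridlines: it crosses the y-axis at the gridline y = 1.
Finally, the integer polynomial consistent with all of this is the stated p.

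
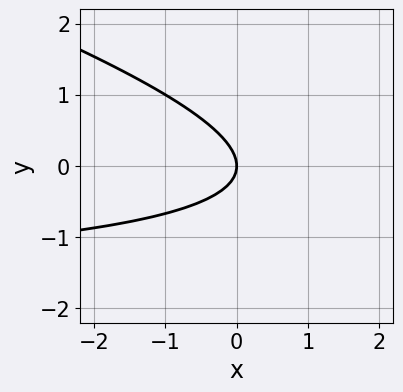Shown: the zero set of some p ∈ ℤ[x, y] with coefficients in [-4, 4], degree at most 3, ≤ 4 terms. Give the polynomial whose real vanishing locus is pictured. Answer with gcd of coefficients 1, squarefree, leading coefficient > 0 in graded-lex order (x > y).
(a) The degree is 2 — the shape is more complex than any degree-1 curve.
(b) Checking where it meets the axes: it meets the x-axis at x = 0 (among the integer gridlines); it meets the y-axis at y = 0 (among the integer gridlines).
(c) Fitting integer coefficients to these (and the overall shape) gives p.

x*y + 3*y^2 + 2*x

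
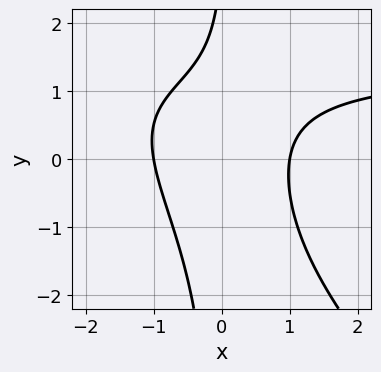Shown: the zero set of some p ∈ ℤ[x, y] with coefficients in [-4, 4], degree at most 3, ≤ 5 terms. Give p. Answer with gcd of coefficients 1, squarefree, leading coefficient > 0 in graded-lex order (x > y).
2*x^2*y + 2*x*y^2 - 3*x^2 - y + 3

1. deg p = 3. A generic line meets the curve in up to 3 points.
2. From the visible intercepts: no y-intercept at any integer in the box; among the integer gridlines, it crosses the x-axis at x ∈ {-1, 1}.
3. Together with the visible shape, these determine p as stated.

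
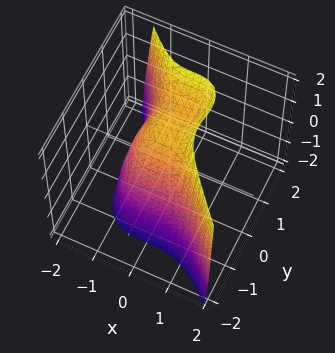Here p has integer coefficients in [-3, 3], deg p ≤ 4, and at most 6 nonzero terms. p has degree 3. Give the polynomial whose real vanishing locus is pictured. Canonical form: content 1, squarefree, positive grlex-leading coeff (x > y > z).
1. The degree is 3 — no degree-2 surface has this shape.
2. Reading off the gridlines: it crosses the x-axis at the gridline x = -1.
3. Together with the visible shape, these determine p as stated.

3*x^3 + 2*y^3 - 2*y^2 - 2*z + 3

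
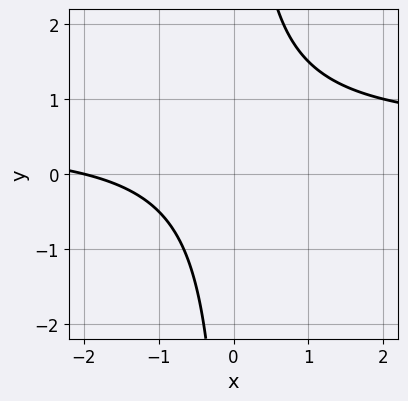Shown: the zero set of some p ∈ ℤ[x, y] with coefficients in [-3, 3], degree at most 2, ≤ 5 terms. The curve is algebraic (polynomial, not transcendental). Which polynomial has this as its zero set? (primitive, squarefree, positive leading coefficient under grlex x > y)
2*x*y - x - 2

First, deg p = 2. The shape is more complex than any degree-1 curve.
Next, against the integer gridlines: one x-axis crossing is at x = -2; no y-intercept at any integer in the box.
Finally, solving for integer coefficients yields p as stated.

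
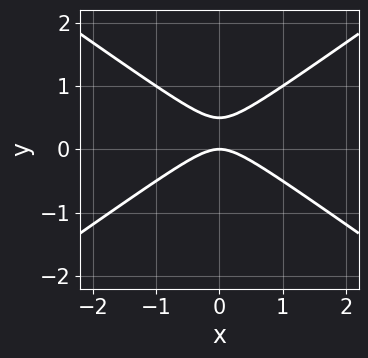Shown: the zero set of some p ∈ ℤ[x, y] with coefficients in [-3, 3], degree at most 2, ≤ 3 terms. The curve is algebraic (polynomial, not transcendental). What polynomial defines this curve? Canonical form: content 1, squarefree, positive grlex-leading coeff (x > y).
(a) Degree: a generic line meets the curve in up to 2 points, so deg p = 2.
(b) Symmetries: mirror symmetry x ↦ −x ⇒ only even powers of x.
(c) From the visible intercepts: it crosses the x-axis at the gridline x = 0; one y-axis crossing is at y = 0.
(d) The integer polynomial consistent with all of this is the stated p.

x^2 - 2*y^2 + y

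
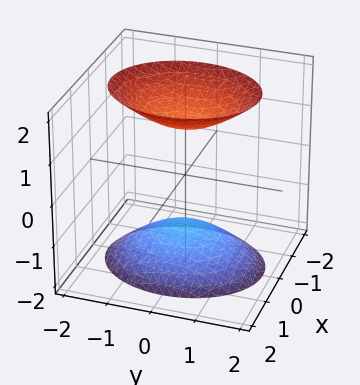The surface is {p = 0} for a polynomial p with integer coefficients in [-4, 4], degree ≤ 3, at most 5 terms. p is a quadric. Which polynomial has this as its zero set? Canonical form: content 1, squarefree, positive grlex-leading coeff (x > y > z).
3*x^2 + 2*y^2 - 2*z^2 + 3

1. There are 2 components.
2. Degree: two sheets facing apart; a quadric, so deg p = 2.
3. Symmetries: it's symmetric under y → −y, forcing even powers of y; mirror symmetry x ↦ −x ⇒ only even powers of x; the z ↦ −z reflection is a symmetry, so z appears only in even powers.
4. Reading off the gridlines: no y-intercept at any integer in the box; the surface avoids every integer x-axis point in the box.
5. These observations pin down the coefficients.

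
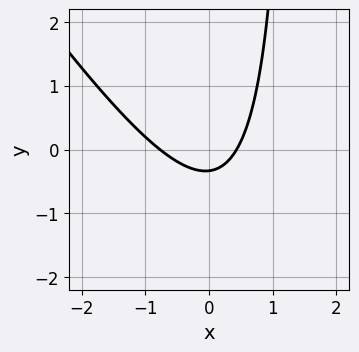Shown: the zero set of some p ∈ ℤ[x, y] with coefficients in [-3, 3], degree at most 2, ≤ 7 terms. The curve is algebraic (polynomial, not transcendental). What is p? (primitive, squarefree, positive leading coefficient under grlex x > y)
3*x^2 + 2*x*y + x - 3*y - 1

Degree: a generic line meets the curve in up to 2 points, so deg p = 2.
The integer polynomial consistent with all of this is the stated p.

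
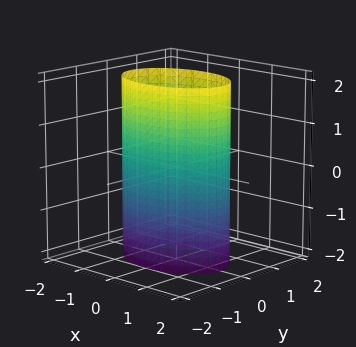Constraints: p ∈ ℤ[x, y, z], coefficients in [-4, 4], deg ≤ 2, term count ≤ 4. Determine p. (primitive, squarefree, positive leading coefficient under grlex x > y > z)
x^2 + 2*y^2 - 2

First, deg p = 2. Constant cross-section along one axis; a quadric.
Next, symmetries: the x ↦ −x reflection is a symmetry, so x appears only in even powers; mirror symmetry y ↦ −y ⇒ only even powers of y; mirror symmetry z ↦ −z ⇒ only even powers of z.
Next, checking where it meets the axes: the surface avoids every integer z-axis point in the box; the y-axis gridline crossings are at y ∈ {-1, 1}.
Finally, these observations pin down the coefficients.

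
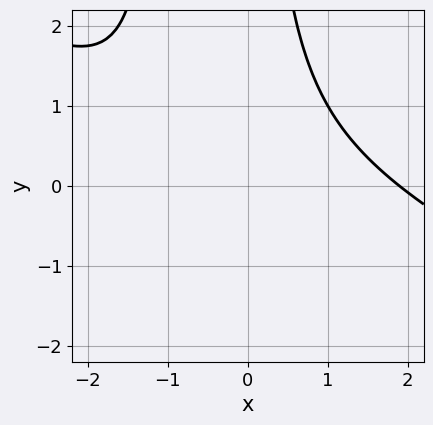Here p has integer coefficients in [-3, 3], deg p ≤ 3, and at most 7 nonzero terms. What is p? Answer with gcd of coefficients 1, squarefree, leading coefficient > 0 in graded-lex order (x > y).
x^3 + 2*x^2*y + 2*x*y - 2*x - 3

1. deg p = 3.
2. Observable constraints: it misses every integer gridline on the y-axis.
3. Matching integer coefficients to the picture gives p.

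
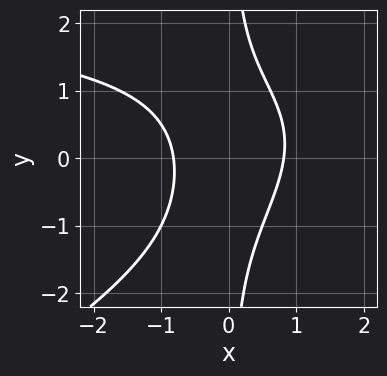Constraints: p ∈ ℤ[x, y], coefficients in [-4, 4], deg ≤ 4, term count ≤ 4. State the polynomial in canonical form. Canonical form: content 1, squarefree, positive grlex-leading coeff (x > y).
x^2*y - 2*x*y^2 - 3*x^2 + 2

First, deg p = 3. A generic line meets the curve in up to 3 points.
Then, from the axis intercepts and sections: it misses every integer gridline on the y-axis.
Finally, fitting integer coefficients to these (and the overall shape) gives p.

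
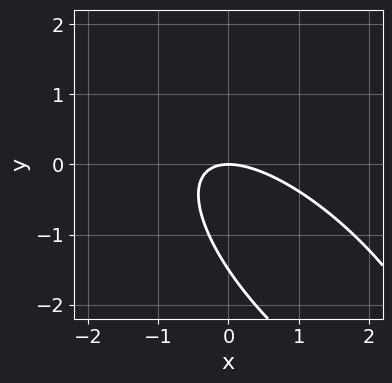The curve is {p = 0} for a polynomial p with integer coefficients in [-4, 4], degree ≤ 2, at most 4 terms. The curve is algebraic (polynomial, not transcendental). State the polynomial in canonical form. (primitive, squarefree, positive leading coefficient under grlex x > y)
(a) The degree is 2 — no degree-1 curve has this shape.
(b) Checking where it meets the axes: one x-axis crossing is at x = 0; one y-axis crossing is at y = 0.
(c) Together with the visible shape, these determine p as stated.

2*x^2 + 3*x*y + 2*y^2 + 3*y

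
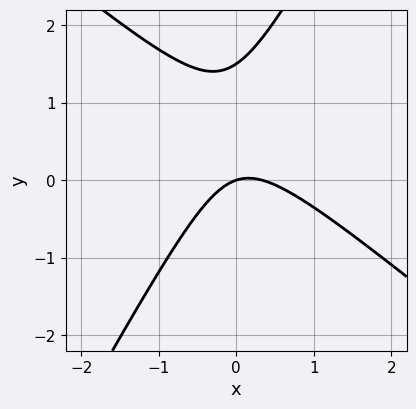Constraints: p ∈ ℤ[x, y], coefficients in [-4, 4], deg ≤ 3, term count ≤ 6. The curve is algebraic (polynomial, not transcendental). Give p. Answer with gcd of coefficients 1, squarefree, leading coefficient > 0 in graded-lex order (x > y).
The degree is 2 — no degree-1 curve has this shape.
From the visible intercepts: it meets the y-axis at y = 0 (among the integer gridlines); it crosses the x-axis at the gridline x = 0.
The integer polynomial consistent with all of this is the stated p.

3*x^2 + 2*x*y - 2*y^2 - x + 3*y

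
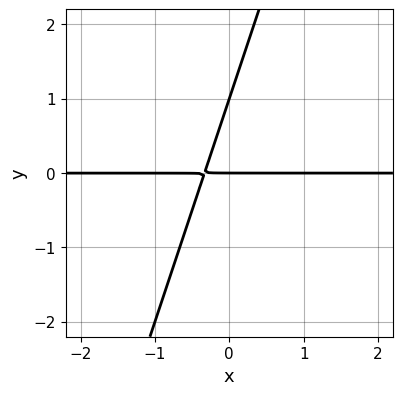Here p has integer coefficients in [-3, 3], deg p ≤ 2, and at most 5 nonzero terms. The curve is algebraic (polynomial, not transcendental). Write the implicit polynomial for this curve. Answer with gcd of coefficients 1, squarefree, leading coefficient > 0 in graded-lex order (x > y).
1. deg p = 2. The shape is more complex than any degree-1 curve.
2. From the visible intercepts: every point of the x-axis in the box is on the curve; the y-axis gridline crossings are at y ∈ {0, 1}.
3. Fitting integer coefficients to these (and the overall shape) gives p.

3*x*y - y^2 + y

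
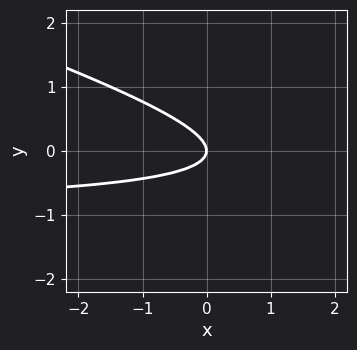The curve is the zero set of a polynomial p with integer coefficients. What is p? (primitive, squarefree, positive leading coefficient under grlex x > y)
x*y + 3*y^2 + x

(a) The degree is 2 — a generic line meets the curve in up to 2 points.
(b) Reading off the gridlines: it crosses the y-axis at the gridline y = 0; it meets the x-axis at x = 0 (among the integer gridlines).
(c) Putting this together gives p.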